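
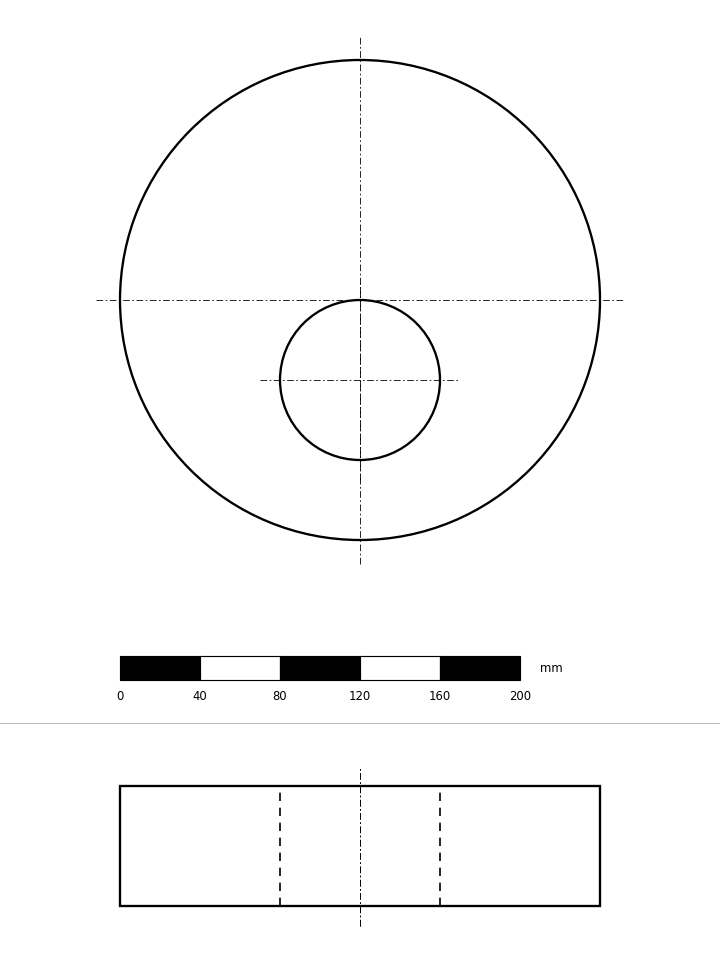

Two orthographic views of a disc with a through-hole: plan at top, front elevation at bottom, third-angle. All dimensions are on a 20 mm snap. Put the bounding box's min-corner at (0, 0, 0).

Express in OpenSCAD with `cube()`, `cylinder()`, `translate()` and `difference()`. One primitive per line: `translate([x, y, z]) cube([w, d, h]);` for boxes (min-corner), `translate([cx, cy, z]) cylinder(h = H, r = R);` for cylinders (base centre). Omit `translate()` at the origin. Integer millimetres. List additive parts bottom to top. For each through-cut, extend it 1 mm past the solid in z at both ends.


difference() {
  translate([120, 120, 0]) cylinder(h = 60, r = 120);
  translate([120, 80, -1]) cylinder(h = 62, r = 40);
}


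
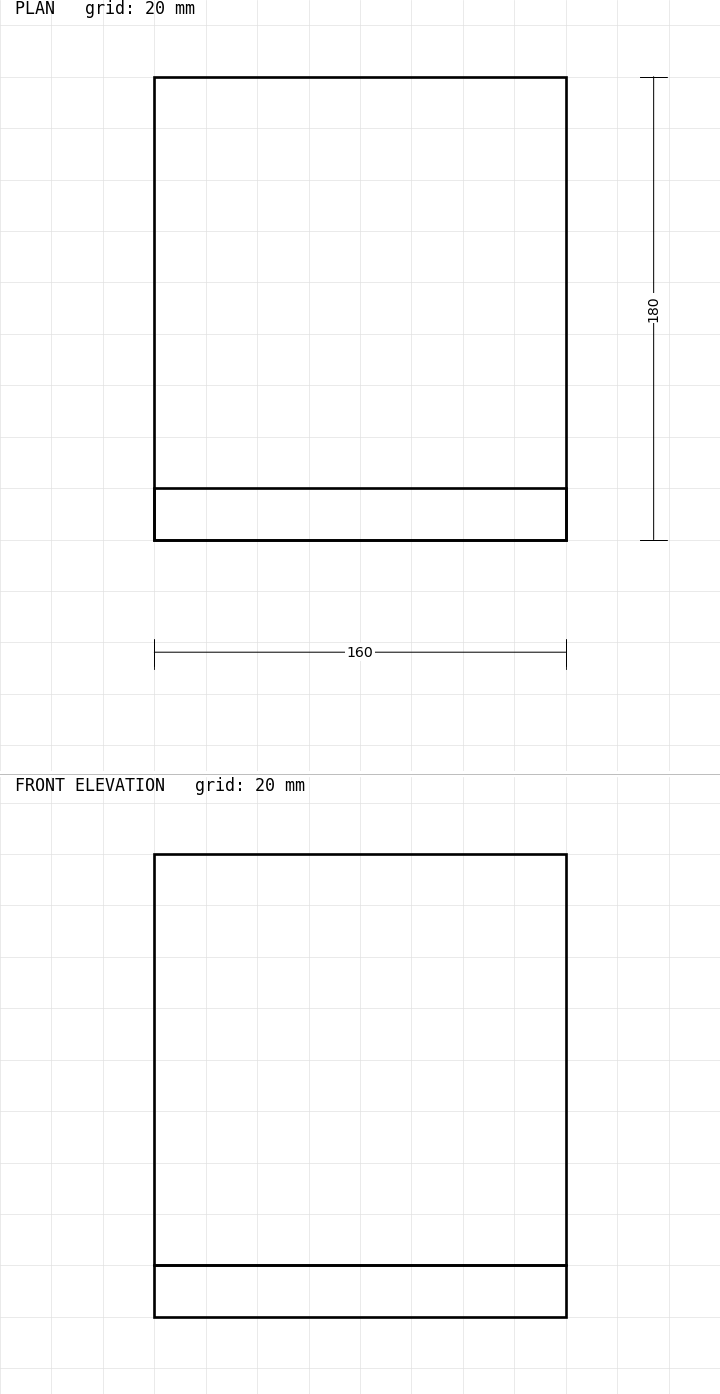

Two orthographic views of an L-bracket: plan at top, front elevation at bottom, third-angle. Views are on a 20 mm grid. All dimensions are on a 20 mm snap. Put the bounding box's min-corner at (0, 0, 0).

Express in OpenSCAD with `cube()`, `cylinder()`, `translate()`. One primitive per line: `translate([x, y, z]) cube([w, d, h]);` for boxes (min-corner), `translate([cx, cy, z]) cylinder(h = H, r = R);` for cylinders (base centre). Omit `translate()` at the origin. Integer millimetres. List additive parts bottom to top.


cube([160, 180, 20]);
translate([0, 0, 20]) cube([160, 20, 160]);


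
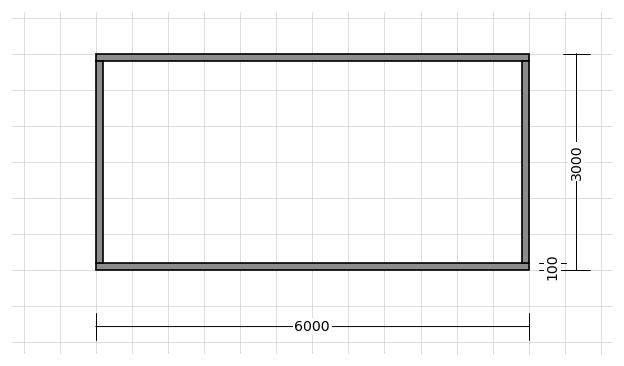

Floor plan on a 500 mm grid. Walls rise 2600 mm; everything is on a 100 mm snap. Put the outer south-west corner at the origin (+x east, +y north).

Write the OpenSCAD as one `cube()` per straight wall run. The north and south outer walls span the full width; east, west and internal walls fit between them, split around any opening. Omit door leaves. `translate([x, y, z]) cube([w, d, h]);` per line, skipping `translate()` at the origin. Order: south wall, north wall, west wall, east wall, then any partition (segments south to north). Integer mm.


cube([6000, 100, 2600]);
translate([0, 2900, 0]) cube([6000, 100, 2600]);
translate([0, 100, 0]) cube([100, 2800, 2600]);
translate([5900, 100, 0]) cube([100, 2800, 2600]);


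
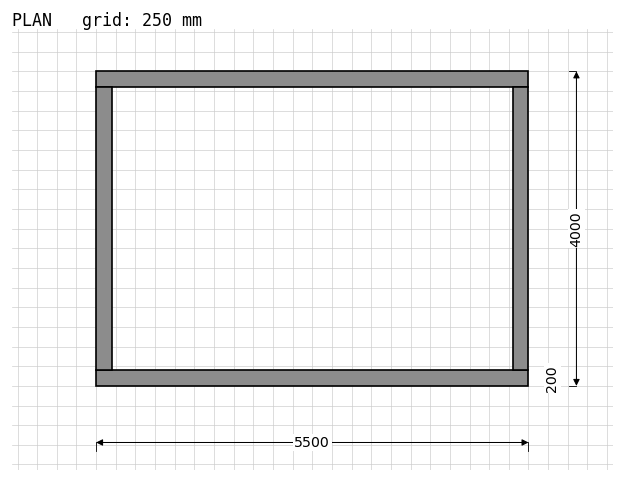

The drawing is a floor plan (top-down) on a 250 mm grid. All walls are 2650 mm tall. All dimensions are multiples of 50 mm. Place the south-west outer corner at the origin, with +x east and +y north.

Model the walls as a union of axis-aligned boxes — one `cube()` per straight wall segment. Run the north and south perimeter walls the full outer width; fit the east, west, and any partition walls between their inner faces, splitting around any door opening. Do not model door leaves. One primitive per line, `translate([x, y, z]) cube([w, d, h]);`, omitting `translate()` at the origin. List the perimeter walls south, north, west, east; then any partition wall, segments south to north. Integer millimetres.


cube([5500, 200, 2650]);
translate([0, 3800, 0]) cube([5500, 200, 2650]);
translate([0, 200, 0]) cube([200, 3600, 2650]);
translate([5300, 200, 0]) cube([200, 3600, 2650]);


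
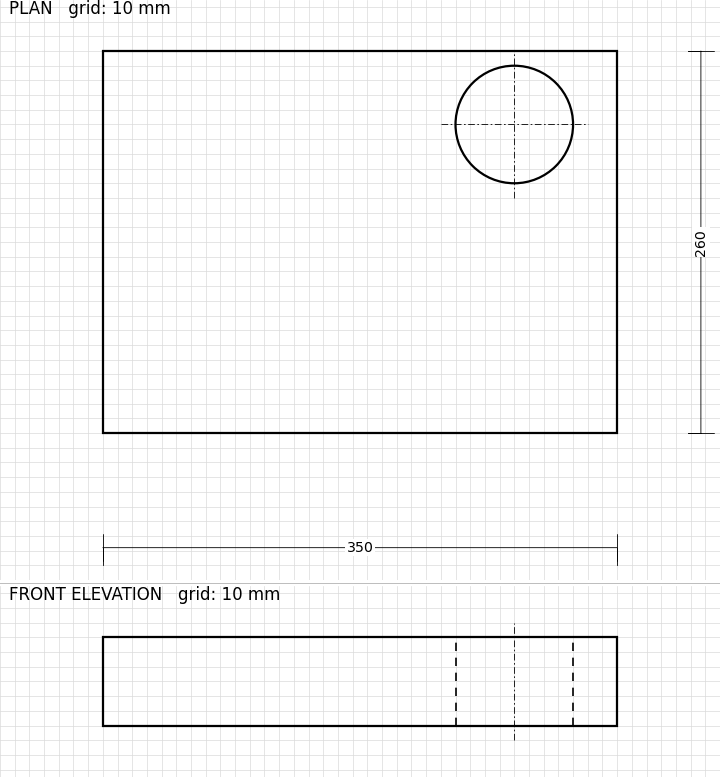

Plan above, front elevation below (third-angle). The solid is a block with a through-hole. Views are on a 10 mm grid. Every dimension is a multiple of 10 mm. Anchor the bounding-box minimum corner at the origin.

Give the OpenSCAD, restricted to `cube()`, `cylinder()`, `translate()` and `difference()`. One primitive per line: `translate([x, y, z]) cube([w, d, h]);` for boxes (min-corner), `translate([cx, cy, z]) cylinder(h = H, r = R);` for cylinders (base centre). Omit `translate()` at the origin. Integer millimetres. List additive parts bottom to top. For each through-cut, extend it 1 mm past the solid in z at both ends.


difference() {
  cube([350, 260, 60]);
  translate([280, 210, -1]) cylinder(h = 62, r = 40);
}


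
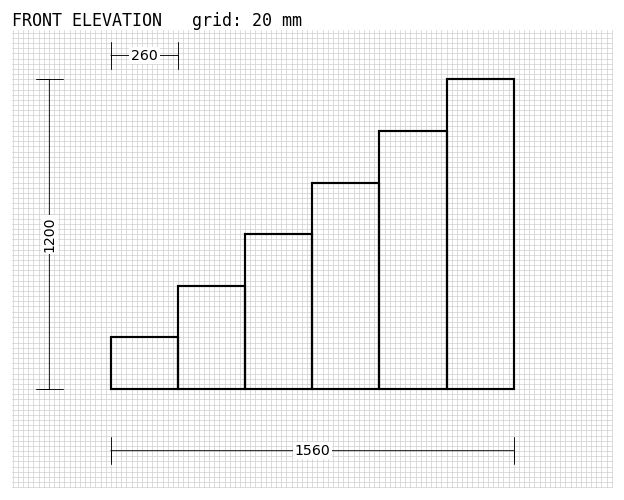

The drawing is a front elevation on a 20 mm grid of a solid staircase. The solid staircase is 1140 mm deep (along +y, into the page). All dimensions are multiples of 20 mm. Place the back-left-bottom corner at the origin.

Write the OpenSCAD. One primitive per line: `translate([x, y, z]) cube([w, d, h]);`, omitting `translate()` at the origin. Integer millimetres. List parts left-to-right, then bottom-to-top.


cube([260, 1140, 200]);
translate([260, 0, 0]) cube([260, 1140, 400]);
translate([520, 0, 0]) cube([260, 1140, 600]);
translate([780, 0, 0]) cube([260, 1140, 800]);
translate([1040, 0, 0]) cube([260, 1140, 1000]);
translate([1300, 0, 0]) cube([260, 1140, 1200]);


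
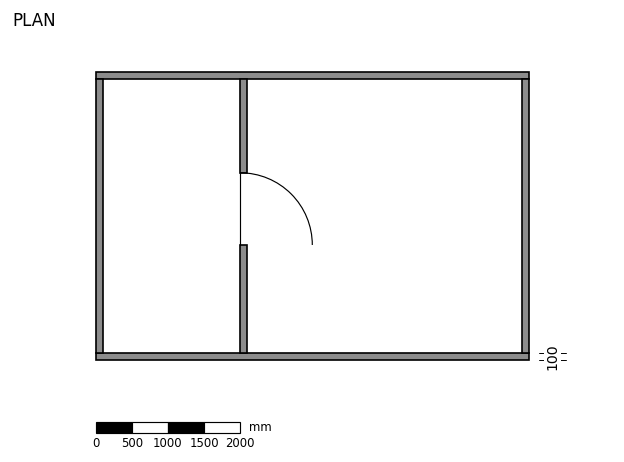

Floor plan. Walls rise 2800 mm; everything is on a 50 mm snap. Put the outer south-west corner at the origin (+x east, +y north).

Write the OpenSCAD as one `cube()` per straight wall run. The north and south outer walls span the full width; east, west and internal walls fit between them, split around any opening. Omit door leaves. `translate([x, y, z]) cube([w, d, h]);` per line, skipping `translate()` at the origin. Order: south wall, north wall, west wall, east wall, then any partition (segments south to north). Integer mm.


cube([6000, 100, 2800]);
translate([0, 3900, 0]) cube([6000, 100, 2800]);
translate([0, 100, 0]) cube([100, 3800, 2800]);
translate([5900, 100, 0]) cube([100, 3800, 2800]);
translate([2000, 100, 0]) cube([100, 1500, 2800]);
translate([2000, 2600, 0]) cube([100, 1300, 2800]);


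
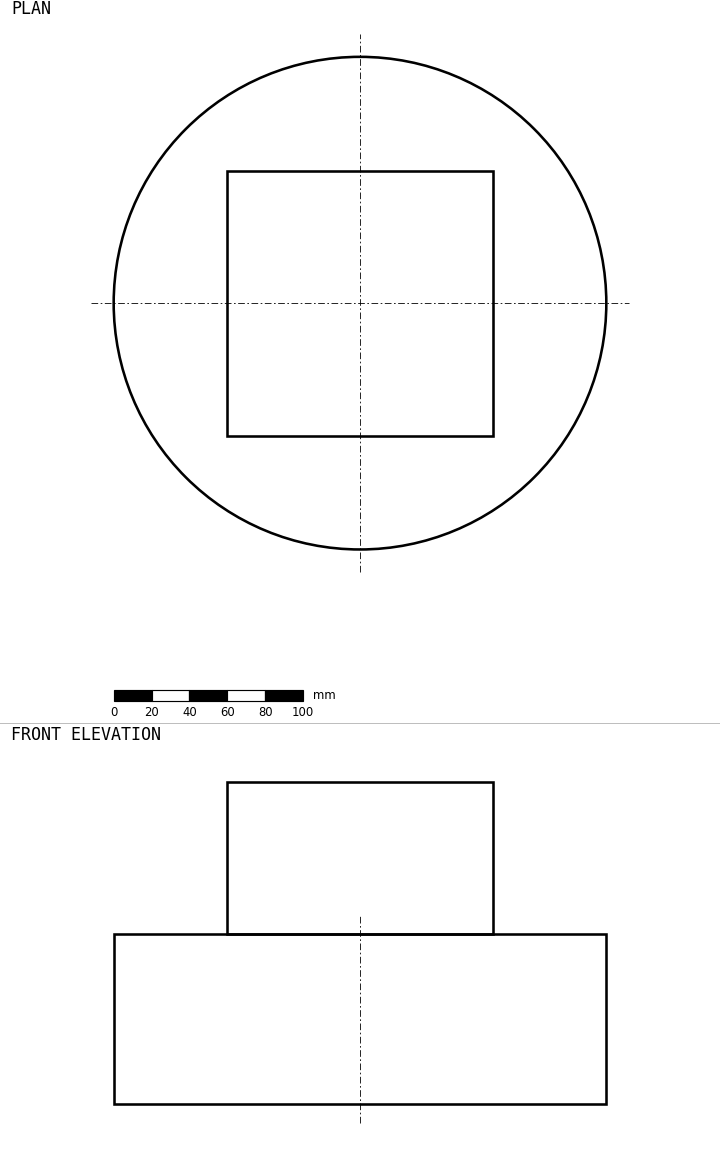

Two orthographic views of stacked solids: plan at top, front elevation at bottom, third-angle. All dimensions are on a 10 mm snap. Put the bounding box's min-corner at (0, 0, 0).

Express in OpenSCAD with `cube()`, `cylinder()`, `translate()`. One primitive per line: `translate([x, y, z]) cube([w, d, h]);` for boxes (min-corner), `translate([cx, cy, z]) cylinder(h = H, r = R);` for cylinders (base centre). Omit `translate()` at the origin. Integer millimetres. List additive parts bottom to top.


translate([130, 130, 0]) cylinder(h = 90, r = 130);
translate([60, 60, 90]) cube([140, 140, 80]);


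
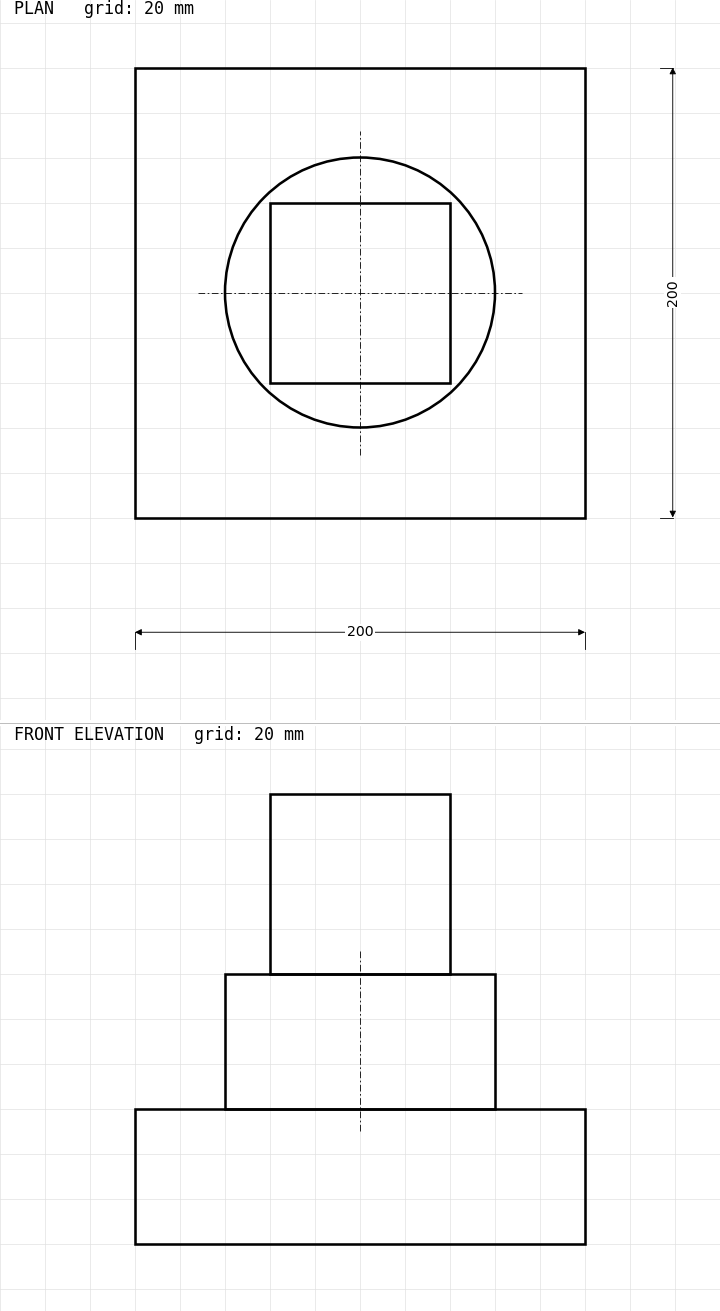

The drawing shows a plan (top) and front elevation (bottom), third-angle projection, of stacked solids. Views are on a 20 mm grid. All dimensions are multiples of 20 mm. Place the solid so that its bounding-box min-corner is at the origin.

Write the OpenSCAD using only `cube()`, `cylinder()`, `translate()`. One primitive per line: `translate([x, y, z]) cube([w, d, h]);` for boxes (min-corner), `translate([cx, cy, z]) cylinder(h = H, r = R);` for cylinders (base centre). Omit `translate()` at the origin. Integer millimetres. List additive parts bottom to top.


cube([200, 200, 60]);
translate([100, 100, 60]) cylinder(h = 60, r = 60);
translate([60, 60, 120]) cube([80, 80, 80]);


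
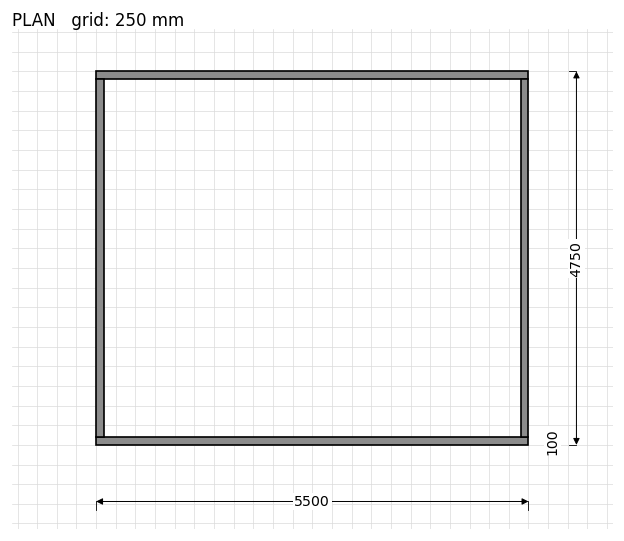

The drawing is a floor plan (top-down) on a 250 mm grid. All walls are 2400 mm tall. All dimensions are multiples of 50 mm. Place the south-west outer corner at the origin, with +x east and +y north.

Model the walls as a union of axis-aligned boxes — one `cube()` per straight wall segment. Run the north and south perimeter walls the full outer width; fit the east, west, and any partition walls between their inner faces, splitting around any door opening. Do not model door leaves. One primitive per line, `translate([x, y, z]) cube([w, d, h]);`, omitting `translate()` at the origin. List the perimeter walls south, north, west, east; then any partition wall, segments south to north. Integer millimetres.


cube([5500, 100, 2400]);
translate([0, 4650, 0]) cube([5500, 100, 2400]);
translate([0, 100, 0]) cube([100, 4550, 2400]);
translate([5400, 100, 0]) cube([100, 4550, 2400]);


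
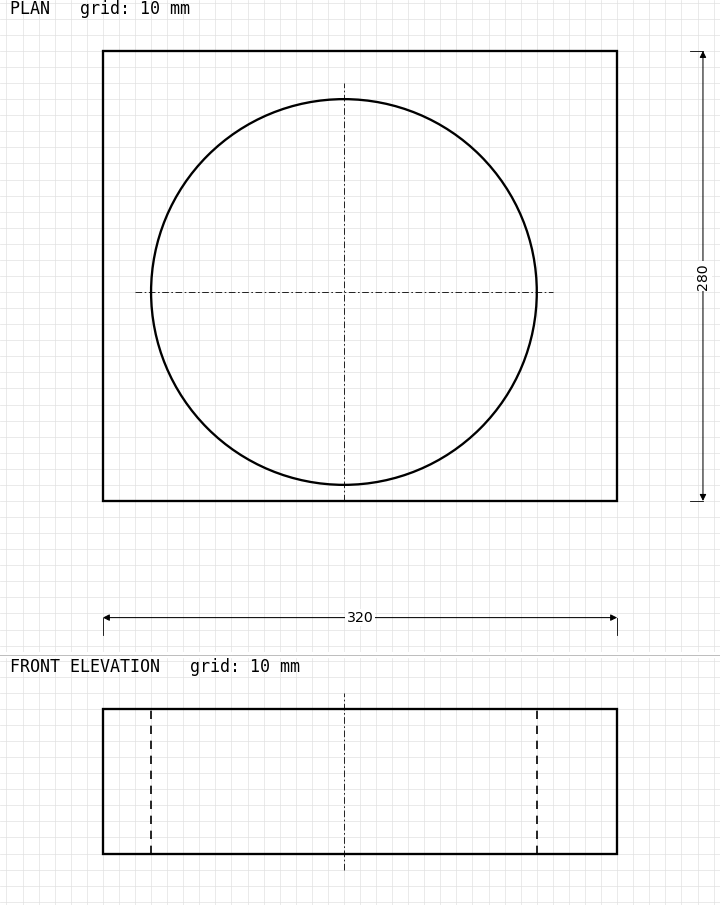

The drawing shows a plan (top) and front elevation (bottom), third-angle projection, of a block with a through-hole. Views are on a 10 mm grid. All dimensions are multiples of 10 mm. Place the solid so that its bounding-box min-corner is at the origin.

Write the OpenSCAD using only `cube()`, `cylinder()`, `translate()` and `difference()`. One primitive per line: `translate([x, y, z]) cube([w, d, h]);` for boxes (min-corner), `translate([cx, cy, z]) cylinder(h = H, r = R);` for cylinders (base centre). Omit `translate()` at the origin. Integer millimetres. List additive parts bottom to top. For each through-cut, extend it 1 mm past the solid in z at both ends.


difference() {
  cube([320, 280, 90]);
  translate([150, 130, -1]) cylinder(h = 92, r = 120);
}


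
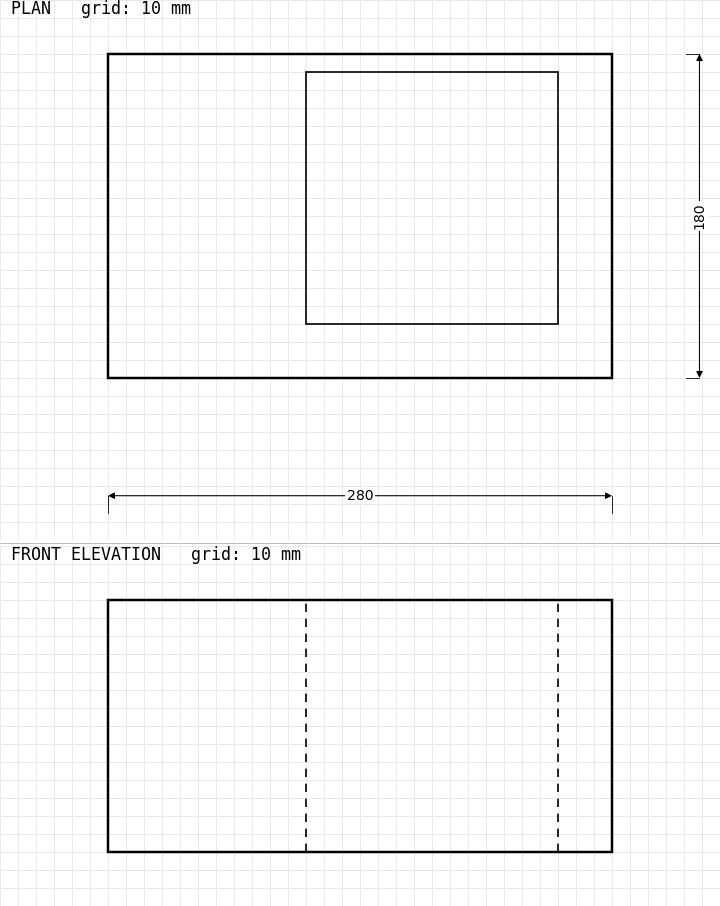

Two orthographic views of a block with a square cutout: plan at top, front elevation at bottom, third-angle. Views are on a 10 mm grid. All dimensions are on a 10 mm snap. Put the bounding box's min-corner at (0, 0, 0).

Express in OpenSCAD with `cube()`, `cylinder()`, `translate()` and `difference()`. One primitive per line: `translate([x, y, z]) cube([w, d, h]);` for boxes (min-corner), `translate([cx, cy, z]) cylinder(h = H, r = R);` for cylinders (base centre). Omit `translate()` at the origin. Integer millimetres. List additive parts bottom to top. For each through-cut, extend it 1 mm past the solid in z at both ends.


difference() {
  cube([280, 180, 140]);
  translate([110, 30, -1]) cube([140, 140, 142]);
}


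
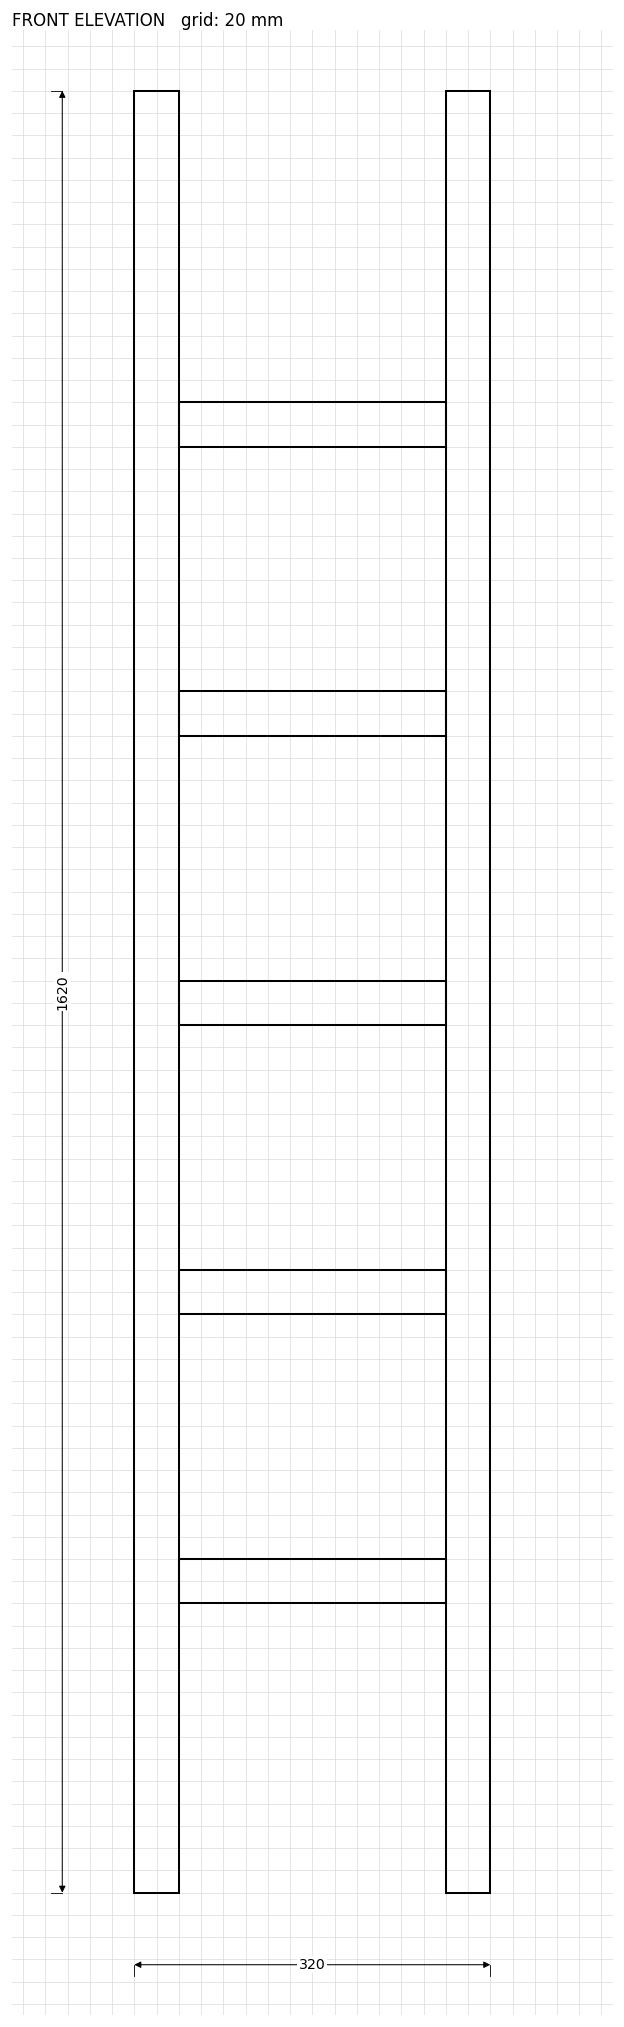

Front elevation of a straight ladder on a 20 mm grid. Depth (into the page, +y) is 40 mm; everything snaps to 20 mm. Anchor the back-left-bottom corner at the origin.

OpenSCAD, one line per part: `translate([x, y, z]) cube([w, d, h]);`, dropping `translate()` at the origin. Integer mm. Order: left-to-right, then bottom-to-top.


cube([40, 40, 1620]);
translate([40, 0, 260]) cube([240, 40, 40]);
translate([40, 0, 520]) cube([240, 40, 40]);
translate([40, 0, 780]) cube([240, 40, 40]);
translate([40, 0, 1040]) cube([240, 40, 40]);
translate([40, 0, 1300]) cube([240, 40, 40]);
translate([280, 0, 0]) cube([40, 40, 1620]);


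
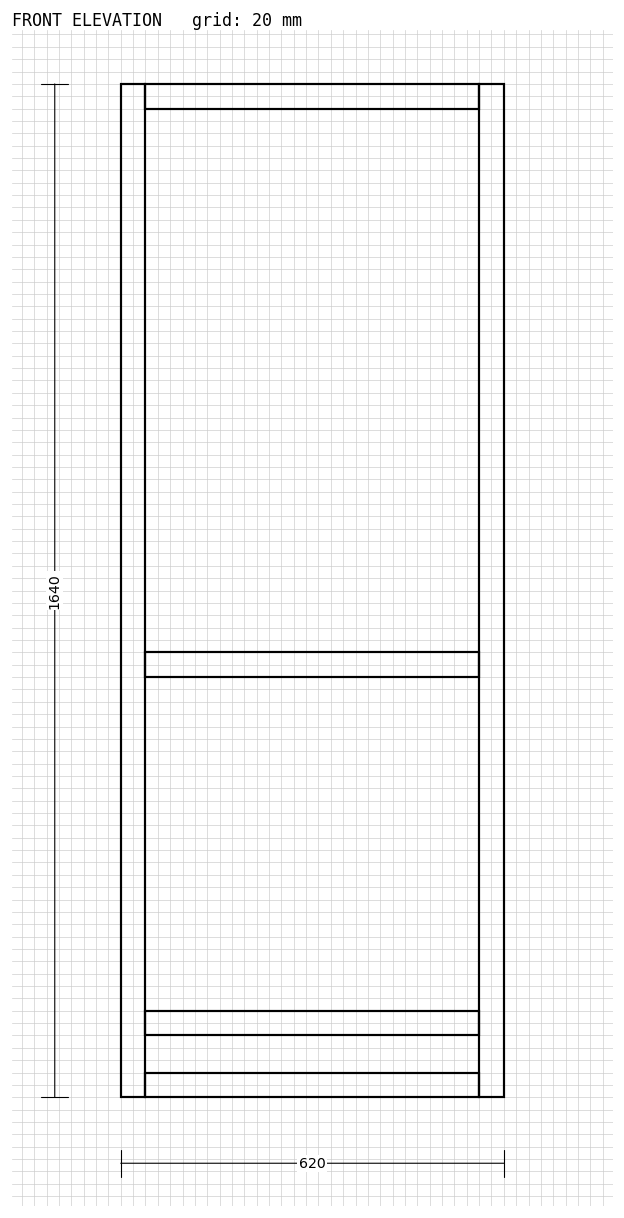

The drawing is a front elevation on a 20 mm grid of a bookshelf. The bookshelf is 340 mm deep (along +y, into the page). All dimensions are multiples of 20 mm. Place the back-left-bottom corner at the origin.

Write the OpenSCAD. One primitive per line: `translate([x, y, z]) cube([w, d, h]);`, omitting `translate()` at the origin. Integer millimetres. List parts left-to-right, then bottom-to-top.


cube([40, 340, 1640]);
translate([40, 0, 0]) cube([540, 340, 40]);
translate([40, 0, 100]) cube([540, 340, 40]);
translate([40, 0, 680]) cube([540, 340, 40]);
translate([40, 0, 1600]) cube([540, 340, 40]);
translate([580, 0, 0]) cube([40, 340, 1640]);


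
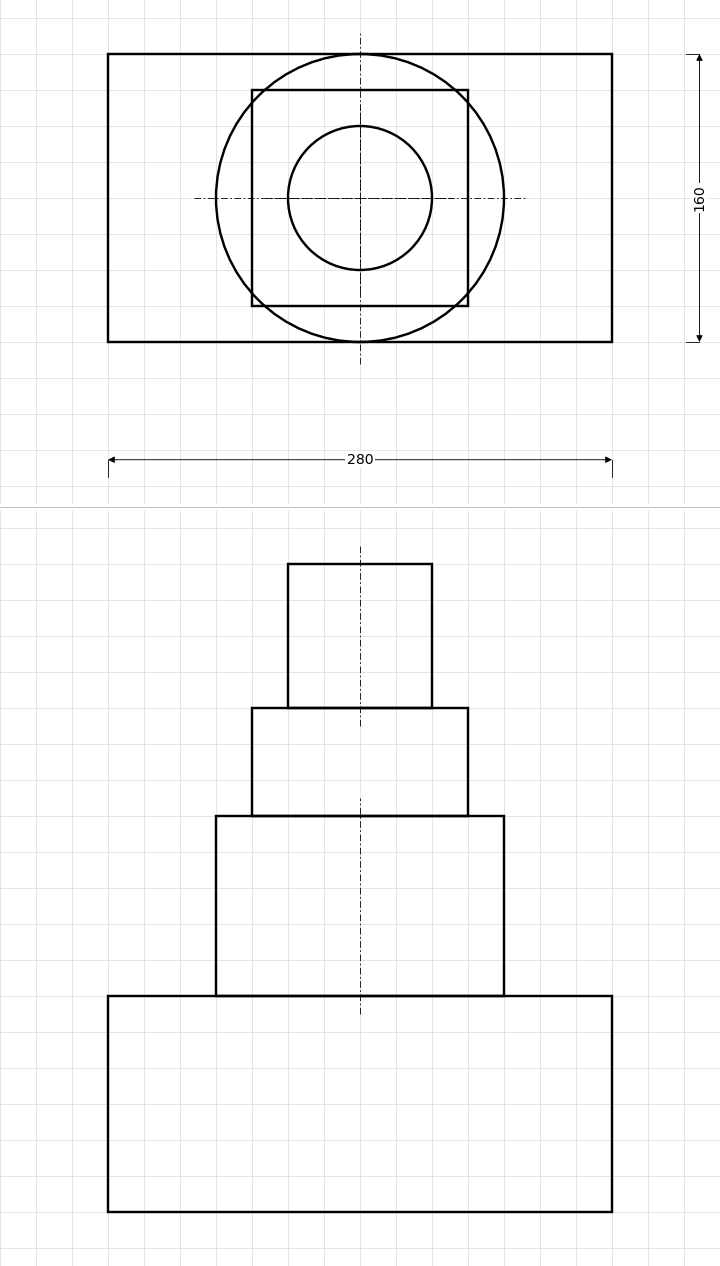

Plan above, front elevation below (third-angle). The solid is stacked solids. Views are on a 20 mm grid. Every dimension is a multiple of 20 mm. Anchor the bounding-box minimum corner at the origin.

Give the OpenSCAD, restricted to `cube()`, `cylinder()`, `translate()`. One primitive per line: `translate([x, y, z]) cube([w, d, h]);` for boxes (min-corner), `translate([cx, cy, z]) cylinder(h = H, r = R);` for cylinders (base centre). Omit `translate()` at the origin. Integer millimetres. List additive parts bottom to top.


cube([280, 160, 120]);
translate([140, 80, 120]) cylinder(h = 100, r = 80);
translate([80, 20, 220]) cube([120, 120, 60]);
translate([140, 80, 280]) cylinder(h = 80, r = 40);


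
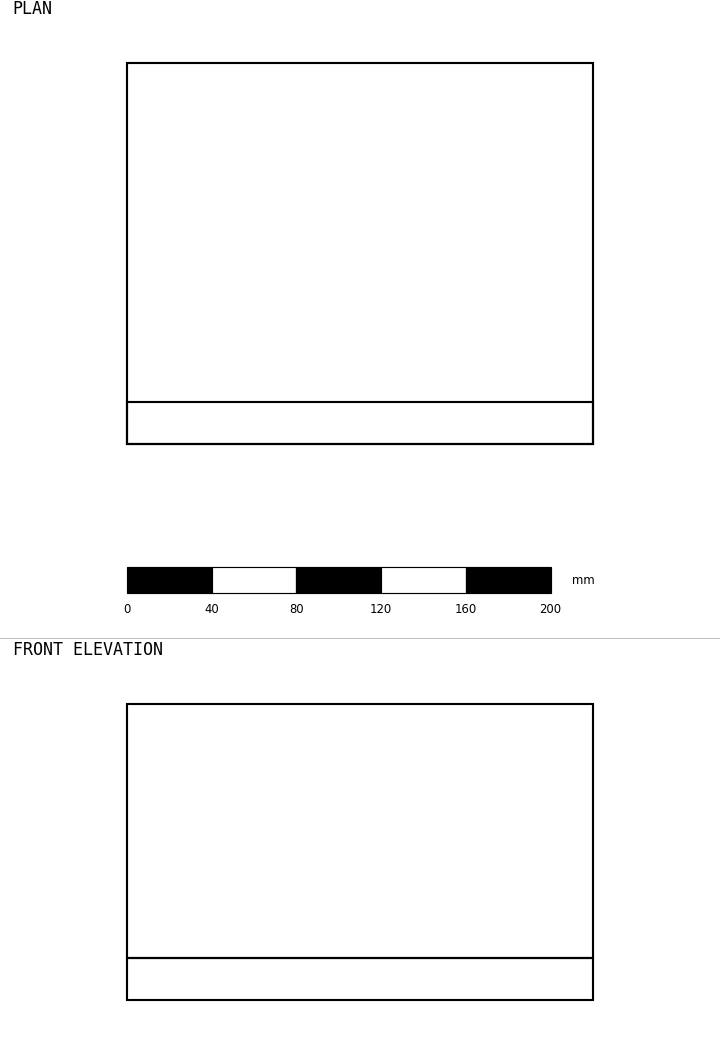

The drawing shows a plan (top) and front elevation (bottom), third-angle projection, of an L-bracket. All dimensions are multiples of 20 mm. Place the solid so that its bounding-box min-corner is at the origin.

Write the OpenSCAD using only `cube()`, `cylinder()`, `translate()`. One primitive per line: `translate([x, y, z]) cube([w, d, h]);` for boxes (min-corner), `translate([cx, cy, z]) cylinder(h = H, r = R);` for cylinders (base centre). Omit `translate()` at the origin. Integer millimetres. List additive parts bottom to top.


cube([220, 180, 20]);
translate([0, 0, 20]) cube([220, 20, 120]);


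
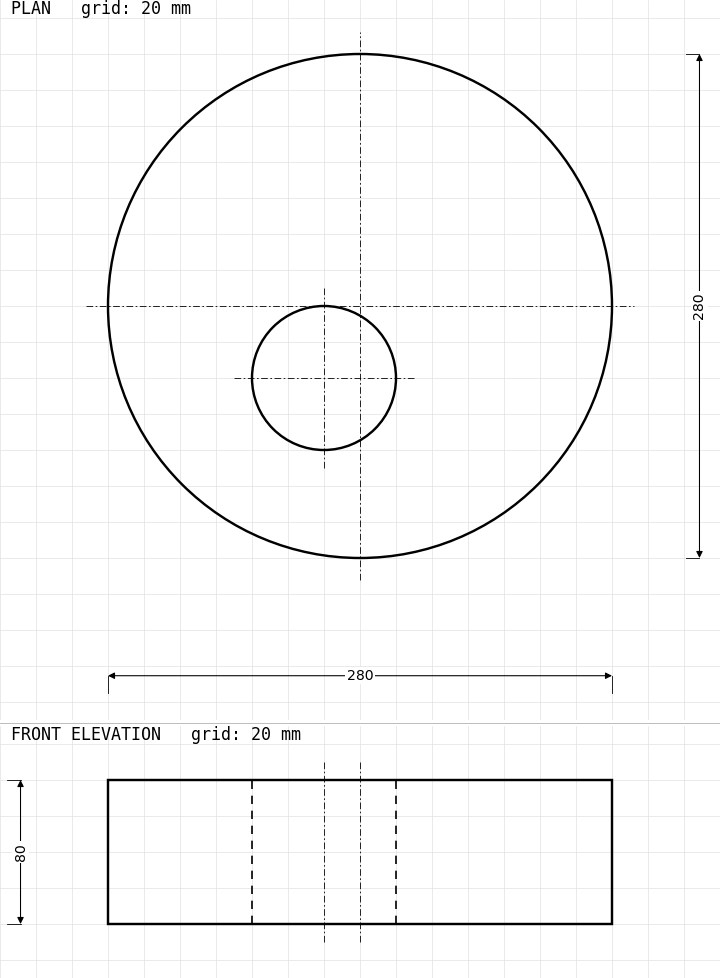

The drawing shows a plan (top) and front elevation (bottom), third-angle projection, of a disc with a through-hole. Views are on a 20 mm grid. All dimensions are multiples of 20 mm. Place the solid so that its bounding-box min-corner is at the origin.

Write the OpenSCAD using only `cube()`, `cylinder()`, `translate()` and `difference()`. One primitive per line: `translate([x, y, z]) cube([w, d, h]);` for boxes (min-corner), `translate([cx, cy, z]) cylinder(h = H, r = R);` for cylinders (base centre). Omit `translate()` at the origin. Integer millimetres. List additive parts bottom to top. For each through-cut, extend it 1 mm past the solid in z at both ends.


difference() {
  translate([140, 140, 0]) cylinder(h = 80, r = 140);
  translate([120, 100, -1]) cylinder(h = 82, r = 40);
}


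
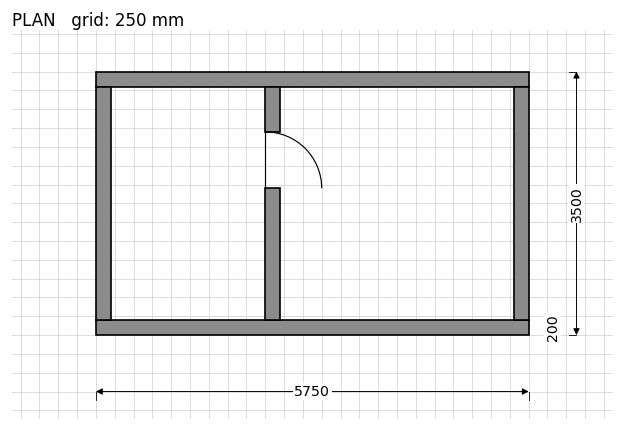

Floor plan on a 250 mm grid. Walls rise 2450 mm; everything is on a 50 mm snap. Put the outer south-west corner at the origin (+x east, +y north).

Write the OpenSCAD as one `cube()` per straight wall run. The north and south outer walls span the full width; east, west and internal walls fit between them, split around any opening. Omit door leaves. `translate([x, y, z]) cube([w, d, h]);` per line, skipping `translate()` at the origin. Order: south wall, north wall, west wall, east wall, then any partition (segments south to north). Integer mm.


cube([5750, 200, 2450]);
translate([0, 3300, 0]) cube([5750, 200, 2450]);
translate([0, 200, 0]) cube([200, 3100, 2450]);
translate([5550, 200, 0]) cube([200, 3100, 2450]);
translate([2250, 200, 0]) cube([200, 1750, 2450]);
translate([2250, 2700, 0]) cube([200, 600, 2450]);


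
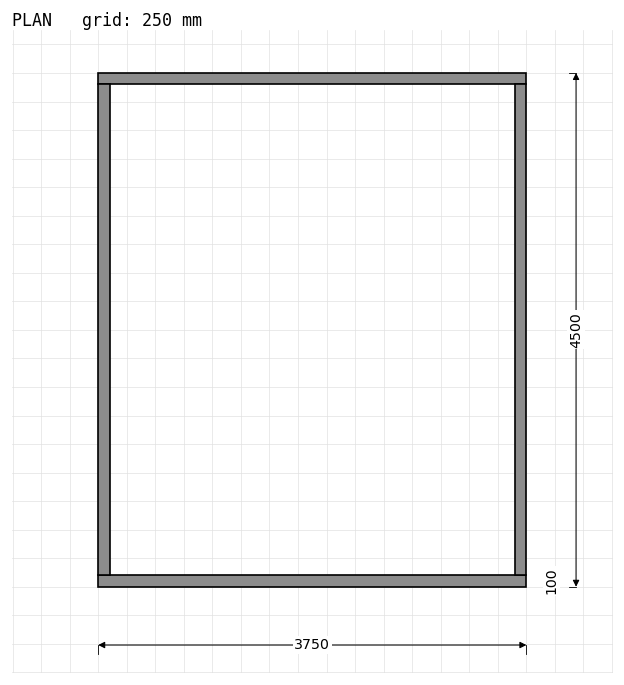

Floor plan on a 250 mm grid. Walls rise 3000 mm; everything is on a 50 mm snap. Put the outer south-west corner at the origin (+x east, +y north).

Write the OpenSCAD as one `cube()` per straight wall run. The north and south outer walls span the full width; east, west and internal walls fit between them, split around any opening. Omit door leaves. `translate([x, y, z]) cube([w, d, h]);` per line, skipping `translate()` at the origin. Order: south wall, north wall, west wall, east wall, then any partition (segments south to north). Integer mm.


cube([3750, 100, 3000]);
translate([0, 4400, 0]) cube([3750, 100, 3000]);
translate([0, 100, 0]) cube([100, 4300, 3000]);
translate([3650, 100, 0]) cube([100, 4300, 3000]);


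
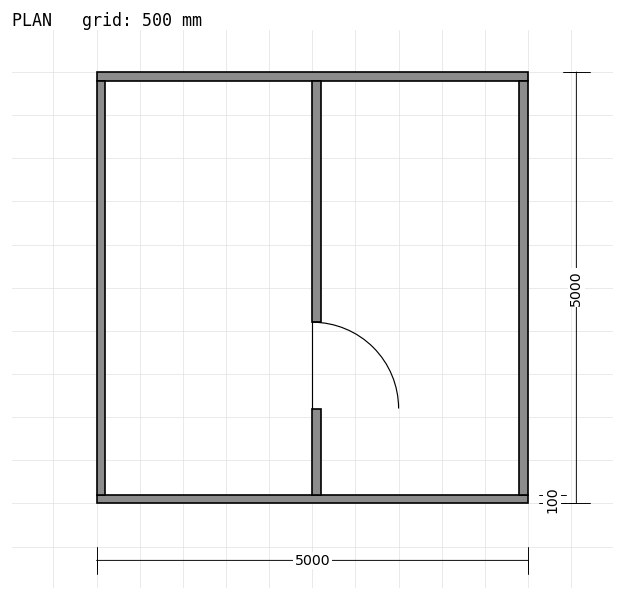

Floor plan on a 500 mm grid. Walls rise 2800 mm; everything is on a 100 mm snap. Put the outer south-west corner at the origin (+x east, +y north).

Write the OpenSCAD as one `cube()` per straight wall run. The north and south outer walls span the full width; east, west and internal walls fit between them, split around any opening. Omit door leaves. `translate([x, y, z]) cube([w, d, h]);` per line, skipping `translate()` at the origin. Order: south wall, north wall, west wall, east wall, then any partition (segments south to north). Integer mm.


cube([5000, 100, 2800]);
translate([0, 4900, 0]) cube([5000, 100, 2800]);
translate([0, 100, 0]) cube([100, 4800, 2800]);
translate([4900, 100, 0]) cube([100, 4800, 2800]);
translate([2500, 100, 0]) cube([100, 1000, 2800]);
translate([2500, 2100, 0]) cube([100, 2800, 2800]);


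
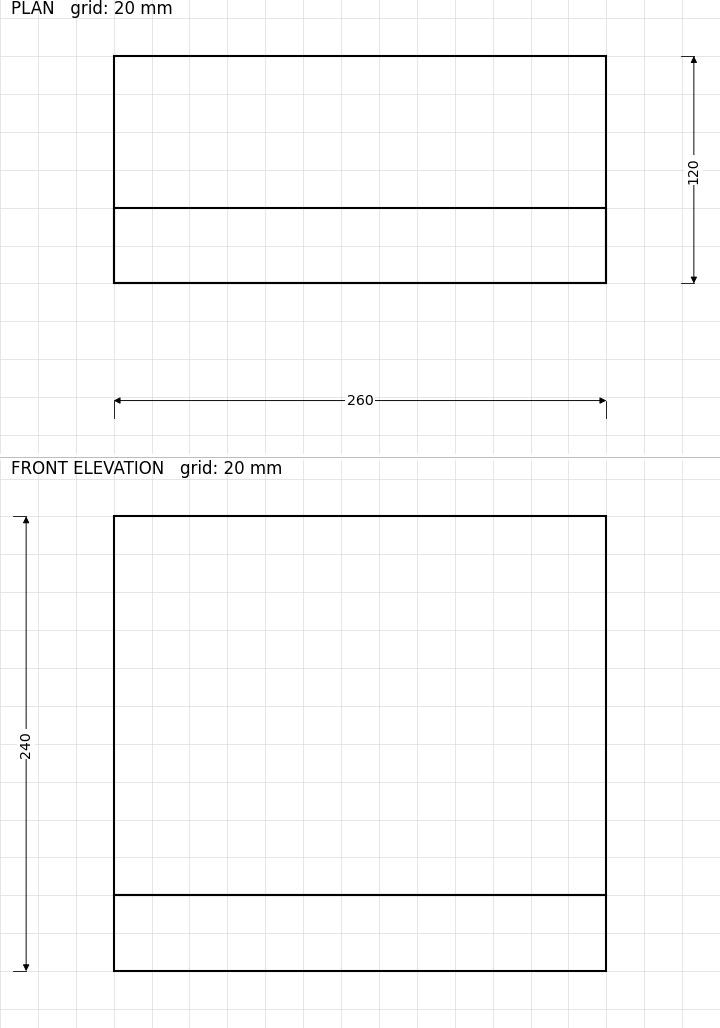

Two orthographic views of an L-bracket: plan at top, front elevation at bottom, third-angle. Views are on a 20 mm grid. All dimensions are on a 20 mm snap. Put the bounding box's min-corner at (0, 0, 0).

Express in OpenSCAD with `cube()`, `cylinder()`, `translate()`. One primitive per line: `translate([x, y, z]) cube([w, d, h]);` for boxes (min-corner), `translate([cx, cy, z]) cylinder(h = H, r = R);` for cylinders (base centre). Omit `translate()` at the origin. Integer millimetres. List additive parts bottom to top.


cube([260, 120, 40]);
translate([0, 0, 40]) cube([260, 40, 200]);


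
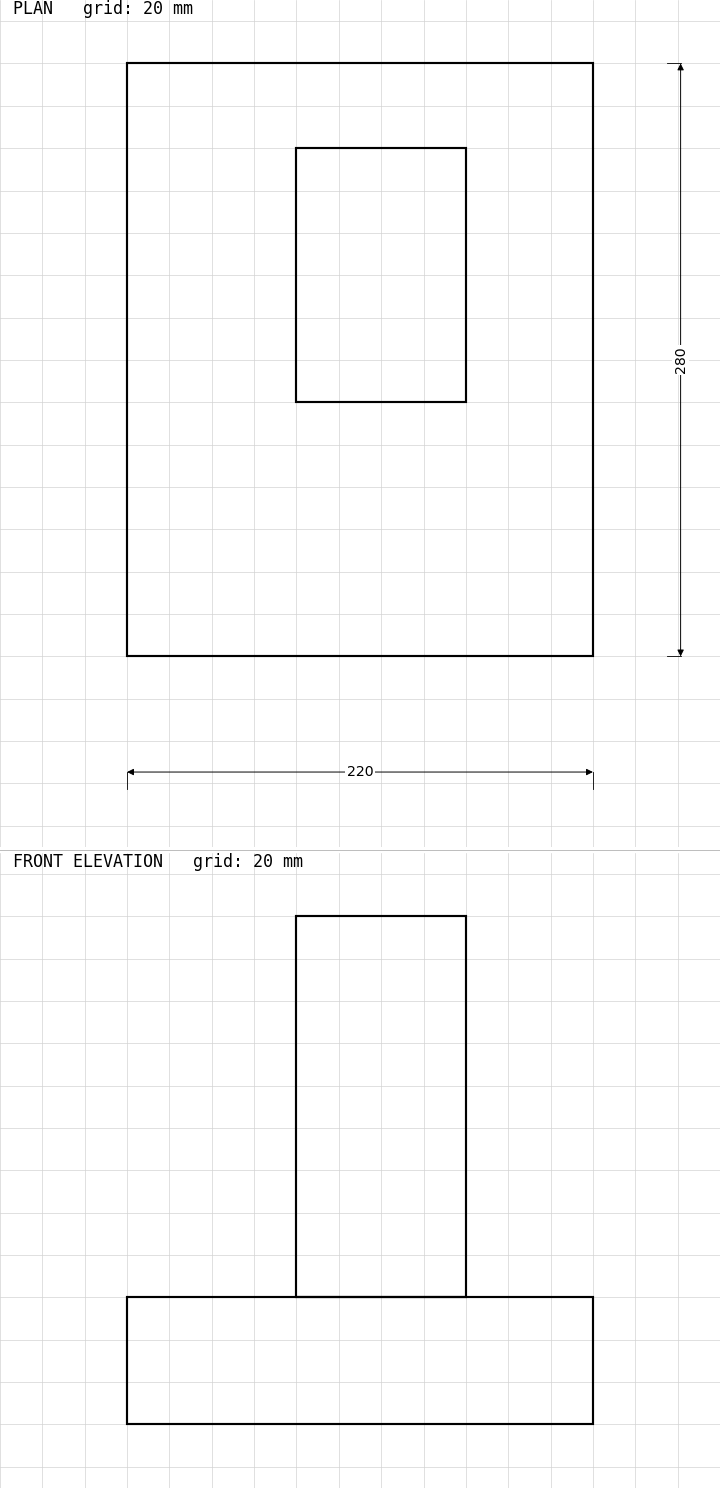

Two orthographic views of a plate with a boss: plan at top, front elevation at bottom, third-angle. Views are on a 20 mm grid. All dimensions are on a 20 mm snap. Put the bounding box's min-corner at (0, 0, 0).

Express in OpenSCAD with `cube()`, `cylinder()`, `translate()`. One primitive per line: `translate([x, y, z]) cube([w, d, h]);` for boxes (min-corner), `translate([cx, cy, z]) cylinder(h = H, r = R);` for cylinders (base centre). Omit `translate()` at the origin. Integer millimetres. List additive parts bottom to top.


cube([220, 280, 60]);
translate([80, 120, 60]) cube([80, 120, 180]);


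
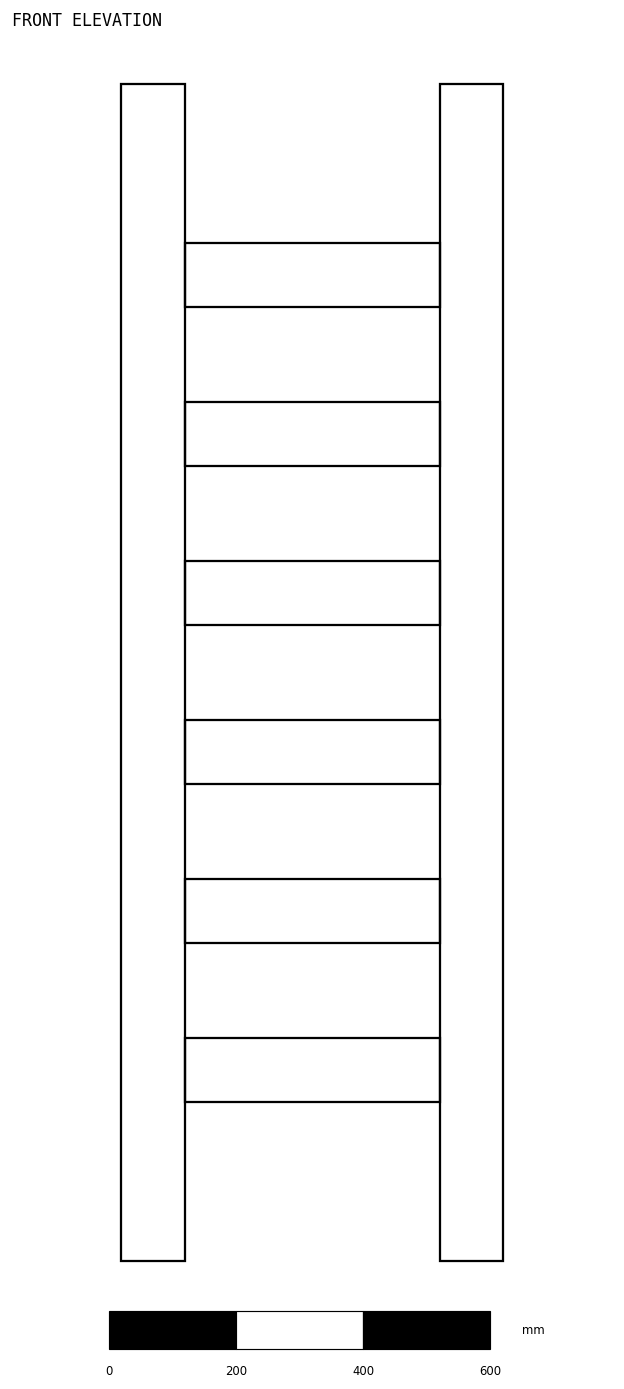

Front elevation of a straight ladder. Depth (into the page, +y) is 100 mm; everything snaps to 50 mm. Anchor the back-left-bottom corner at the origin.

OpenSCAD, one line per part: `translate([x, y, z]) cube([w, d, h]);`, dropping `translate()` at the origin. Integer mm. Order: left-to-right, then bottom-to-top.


cube([100, 100, 1850]);
translate([100, 0, 250]) cube([400, 100, 100]);
translate([100, 0, 500]) cube([400, 100, 100]);
translate([100, 0, 750]) cube([400, 100, 100]);
translate([100, 0, 1000]) cube([400, 100, 100]);
translate([100, 0, 1250]) cube([400, 100, 100]);
translate([100, 0, 1500]) cube([400, 100, 100]);
translate([500, 0, 0]) cube([100, 100, 1850]);


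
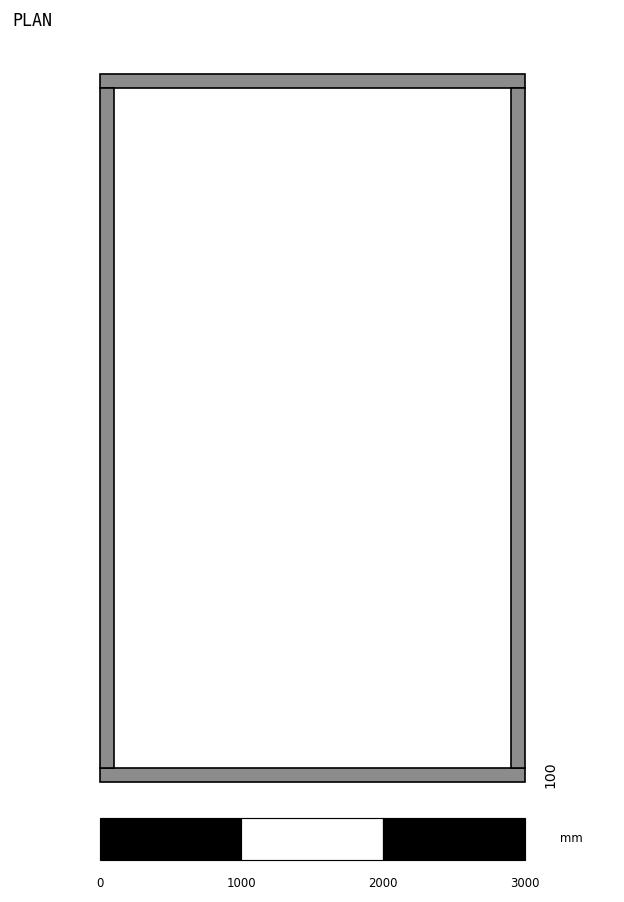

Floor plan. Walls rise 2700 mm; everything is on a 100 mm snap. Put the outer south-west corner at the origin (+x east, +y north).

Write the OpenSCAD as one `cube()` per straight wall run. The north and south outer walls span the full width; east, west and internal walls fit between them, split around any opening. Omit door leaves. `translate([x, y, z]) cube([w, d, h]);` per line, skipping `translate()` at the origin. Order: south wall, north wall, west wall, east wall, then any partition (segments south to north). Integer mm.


cube([3000, 100, 2700]);
translate([0, 4900, 0]) cube([3000, 100, 2700]);
translate([0, 100, 0]) cube([100, 4800, 2700]);
translate([2900, 100, 0]) cube([100, 4800, 2700]);


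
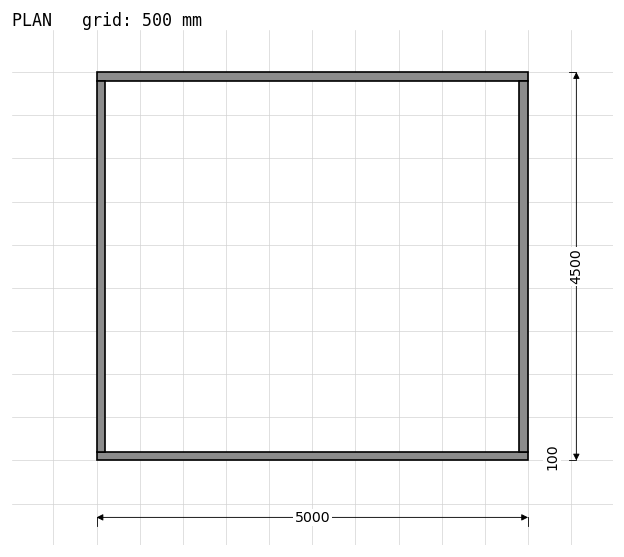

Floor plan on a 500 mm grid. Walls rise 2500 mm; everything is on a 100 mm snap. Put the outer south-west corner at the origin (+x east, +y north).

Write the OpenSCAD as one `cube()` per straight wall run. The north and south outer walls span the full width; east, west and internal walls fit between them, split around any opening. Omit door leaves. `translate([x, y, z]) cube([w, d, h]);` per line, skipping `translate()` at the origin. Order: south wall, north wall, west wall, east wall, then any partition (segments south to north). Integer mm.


cube([5000, 100, 2500]);
translate([0, 4400, 0]) cube([5000, 100, 2500]);
translate([0, 100, 0]) cube([100, 4300, 2500]);
translate([4900, 100, 0]) cube([100, 4300, 2500]);


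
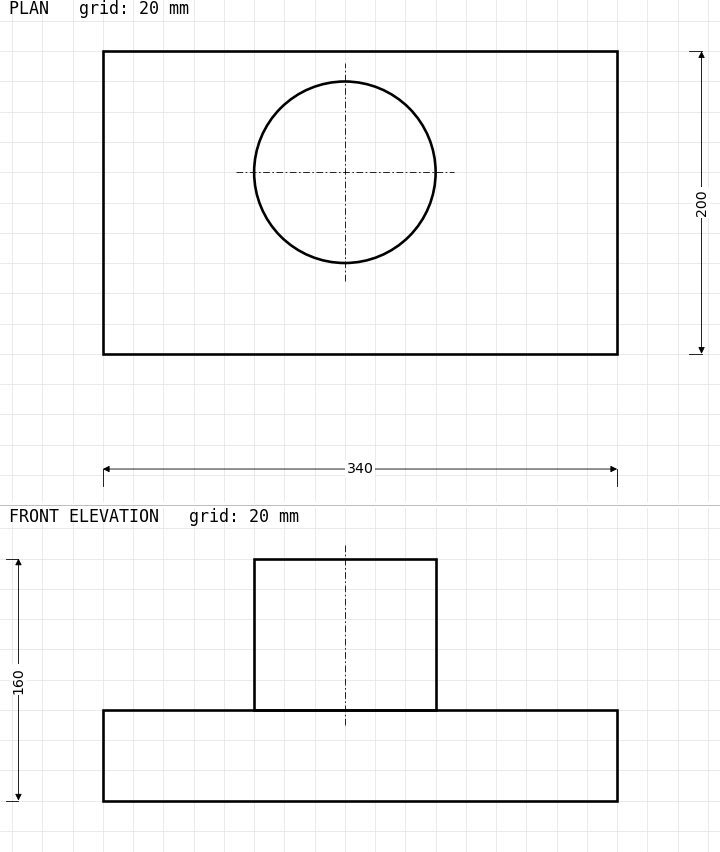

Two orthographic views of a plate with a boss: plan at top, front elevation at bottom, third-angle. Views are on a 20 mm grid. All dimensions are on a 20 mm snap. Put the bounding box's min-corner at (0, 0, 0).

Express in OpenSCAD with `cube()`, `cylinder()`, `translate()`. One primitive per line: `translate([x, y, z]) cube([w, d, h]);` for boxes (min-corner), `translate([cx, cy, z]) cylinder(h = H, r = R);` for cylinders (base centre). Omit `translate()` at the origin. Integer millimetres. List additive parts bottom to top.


cube([340, 200, 60]);
translate([160, 120, 60]) cylinder(h = 100, r = 60);


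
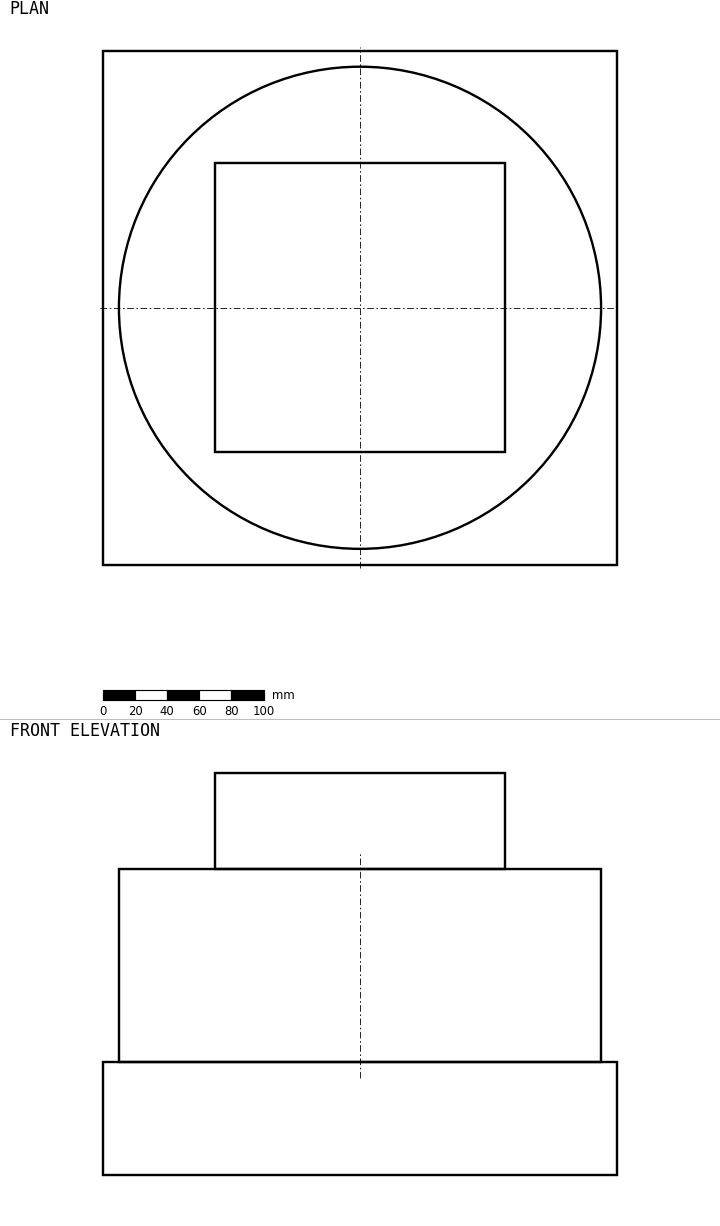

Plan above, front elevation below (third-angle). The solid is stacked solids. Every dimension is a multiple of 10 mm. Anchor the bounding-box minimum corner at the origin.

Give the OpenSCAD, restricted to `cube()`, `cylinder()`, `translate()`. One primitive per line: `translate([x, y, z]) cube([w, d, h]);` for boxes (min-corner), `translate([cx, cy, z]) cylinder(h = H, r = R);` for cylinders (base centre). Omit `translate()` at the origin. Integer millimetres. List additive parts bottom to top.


cube([320, 320, 70]);
translate([160, 160, 70]) cylinder(h = 120, r = 150);
translate([70, 70, 190]) cube([180, 180, 60]);


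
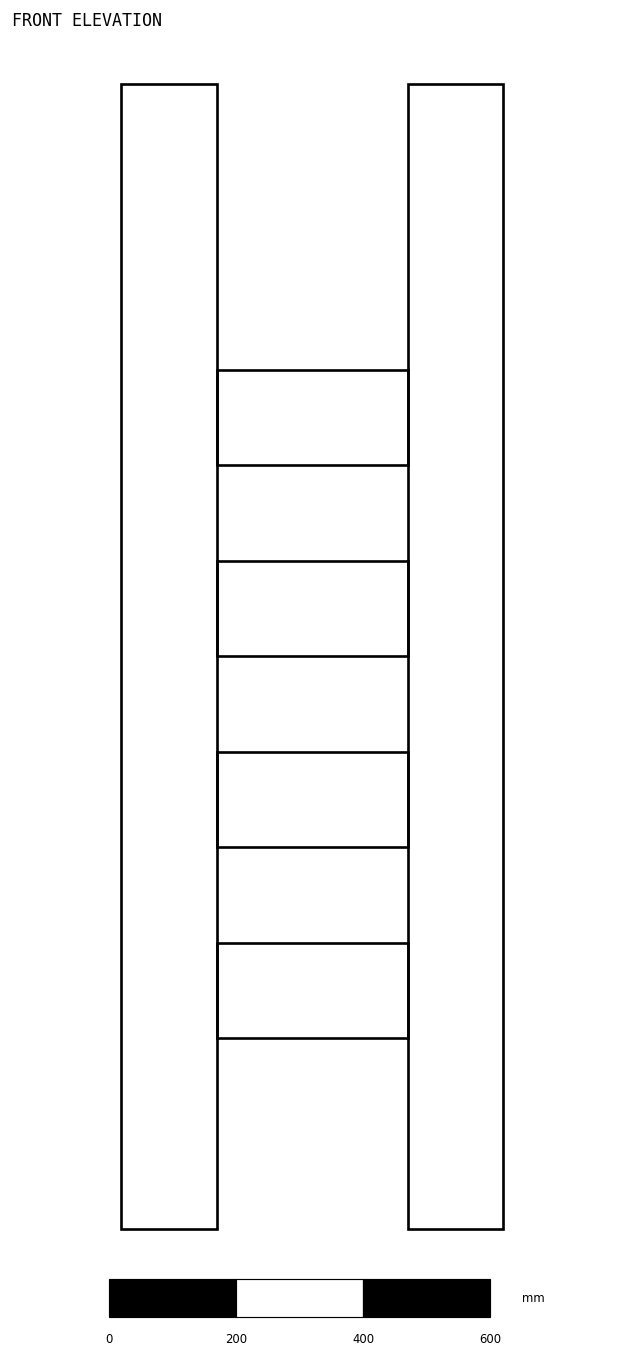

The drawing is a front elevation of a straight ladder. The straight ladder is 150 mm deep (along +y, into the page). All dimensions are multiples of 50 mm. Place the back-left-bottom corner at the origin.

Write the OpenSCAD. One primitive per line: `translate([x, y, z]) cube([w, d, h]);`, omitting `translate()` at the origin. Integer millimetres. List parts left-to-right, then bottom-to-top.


cube([150, 150, 1800]);
translate([150, 0, 300]) cube([300, 150, 150]);
translate([150, 0, 600]) cube([300, 150, 150]);
translate([150, 0, 900]) cube([300, 150, 150]);
translate([150, 0, 1200]) cube([300, 150, 150]);
translate([450, 0, 0]) cube([150, 150, 1800]);


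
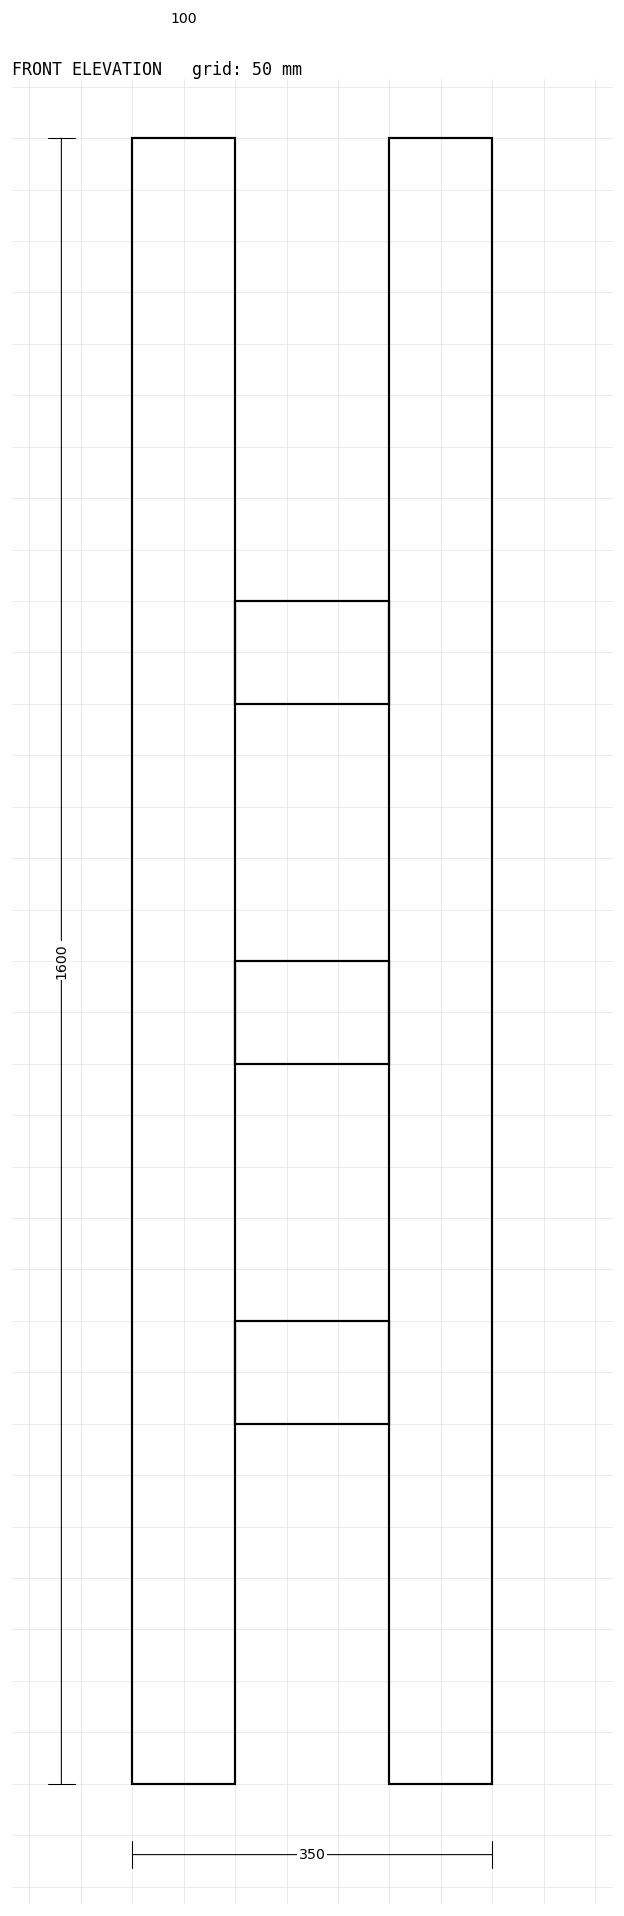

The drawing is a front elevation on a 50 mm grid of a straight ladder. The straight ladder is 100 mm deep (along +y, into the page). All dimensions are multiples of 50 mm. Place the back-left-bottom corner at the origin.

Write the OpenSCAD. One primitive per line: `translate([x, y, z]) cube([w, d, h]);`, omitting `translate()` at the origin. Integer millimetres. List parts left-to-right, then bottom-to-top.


cube([100, 100, 1600]);
translate([100, 0, 350]) cube([150, 100, 100]);
translate([100, 0, 700]) cube([150, 100, 100]);
translate([100, 0, 1050]) cube([150, 100, 100]);
translate([250, 0, 0]) cube([100, 100, 1600]);


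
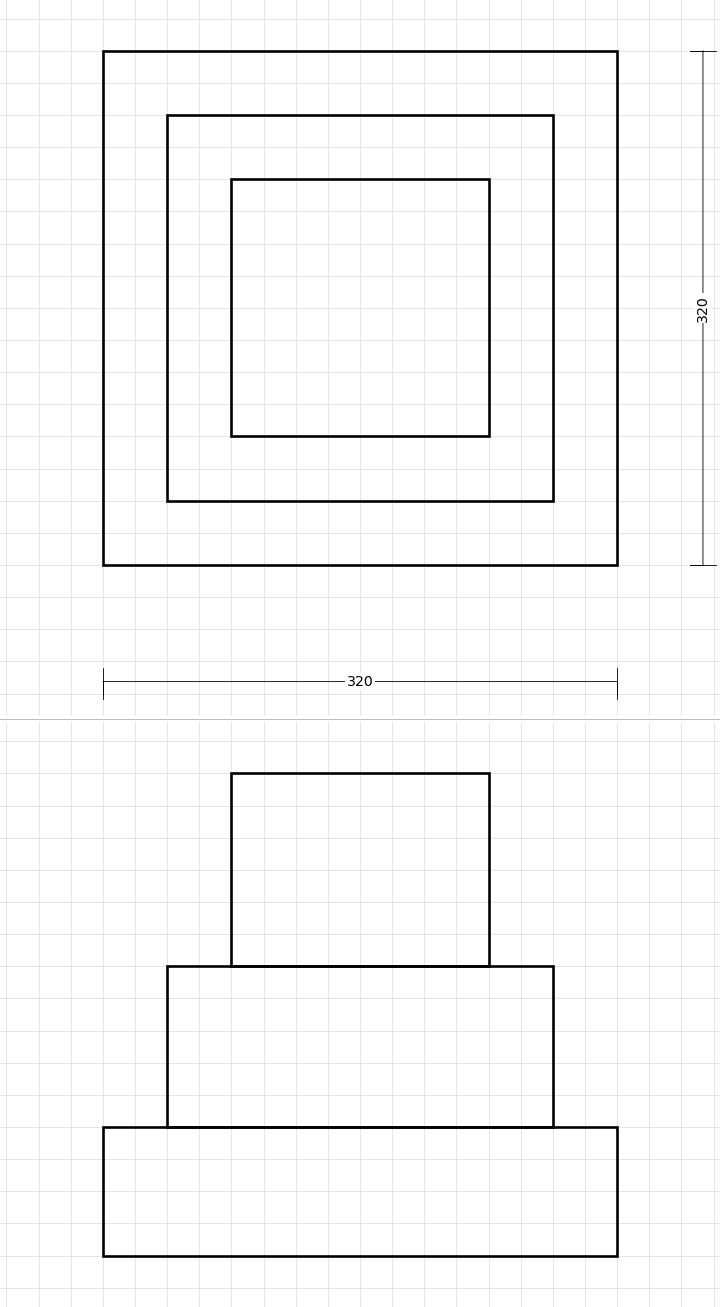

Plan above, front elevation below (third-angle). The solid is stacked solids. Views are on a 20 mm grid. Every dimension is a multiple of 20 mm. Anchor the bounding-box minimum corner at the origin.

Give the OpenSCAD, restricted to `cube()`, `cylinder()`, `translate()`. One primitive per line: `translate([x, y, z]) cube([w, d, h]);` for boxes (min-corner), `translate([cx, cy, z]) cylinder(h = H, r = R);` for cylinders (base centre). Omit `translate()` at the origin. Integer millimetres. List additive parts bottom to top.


cube([320, 320, 80]);
translate([40, 40, 80]) cube([240, 240, 100]);
translate([80, 80, 180]) cube([160, 160, 120]);


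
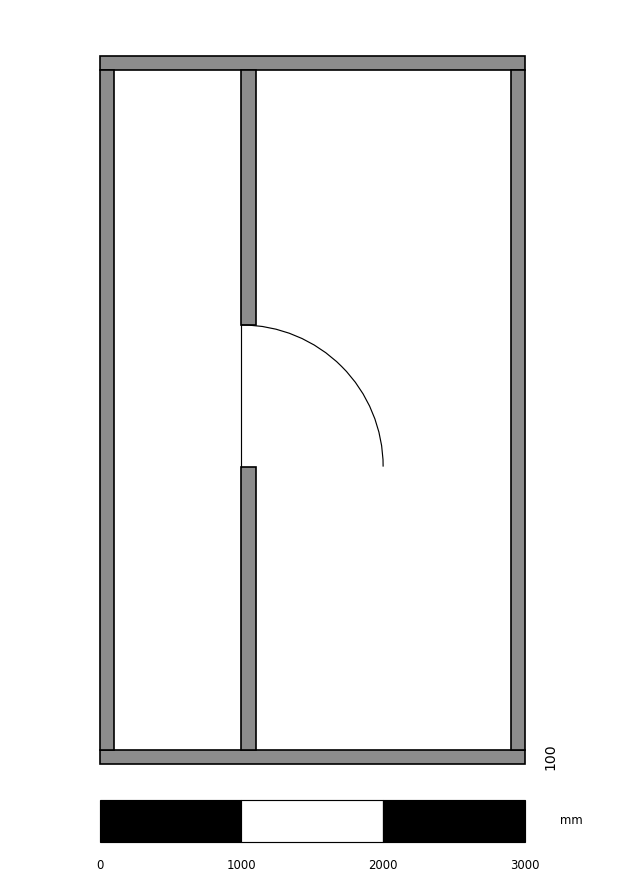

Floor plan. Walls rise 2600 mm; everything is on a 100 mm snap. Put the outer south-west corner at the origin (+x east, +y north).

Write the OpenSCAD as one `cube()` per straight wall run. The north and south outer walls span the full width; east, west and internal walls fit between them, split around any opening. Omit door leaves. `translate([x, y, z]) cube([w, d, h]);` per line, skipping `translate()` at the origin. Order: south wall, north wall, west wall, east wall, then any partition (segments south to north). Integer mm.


cube([3000, 100, 2600]);
translate([0, 4900, 0]) cube([3000, 100, 2600]);
translate([0, 100, 0]) cube([100, 4800, 2600]);
translate([2900, 100, 0]) cube([100, 4800, 2600]);
translate([1000, 100, 0]) cube([100, 2000, 2600]);
translate([1000, 3100, 0]) cube([100, 1800, 2600]);


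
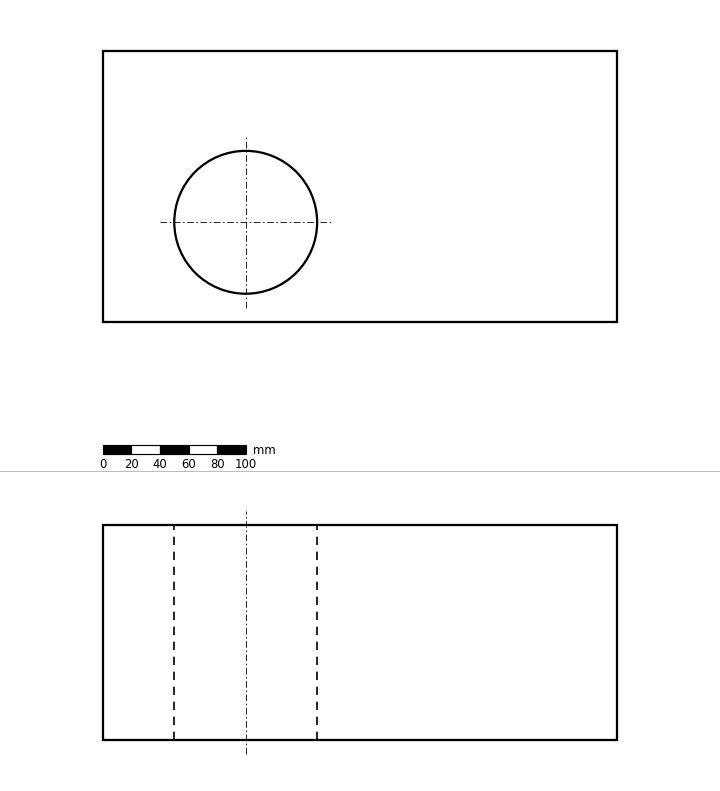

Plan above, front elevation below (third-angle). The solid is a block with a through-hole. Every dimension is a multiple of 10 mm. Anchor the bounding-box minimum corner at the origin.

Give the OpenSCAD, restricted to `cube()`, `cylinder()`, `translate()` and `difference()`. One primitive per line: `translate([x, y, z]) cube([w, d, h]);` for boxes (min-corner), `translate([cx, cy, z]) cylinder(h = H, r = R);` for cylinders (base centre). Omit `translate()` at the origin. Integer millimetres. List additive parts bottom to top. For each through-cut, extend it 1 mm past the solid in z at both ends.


difference() {
  cube([360, 190, 150]);
  translate([100, 70, -1]) cylinder(h = 152, r = 50);
}


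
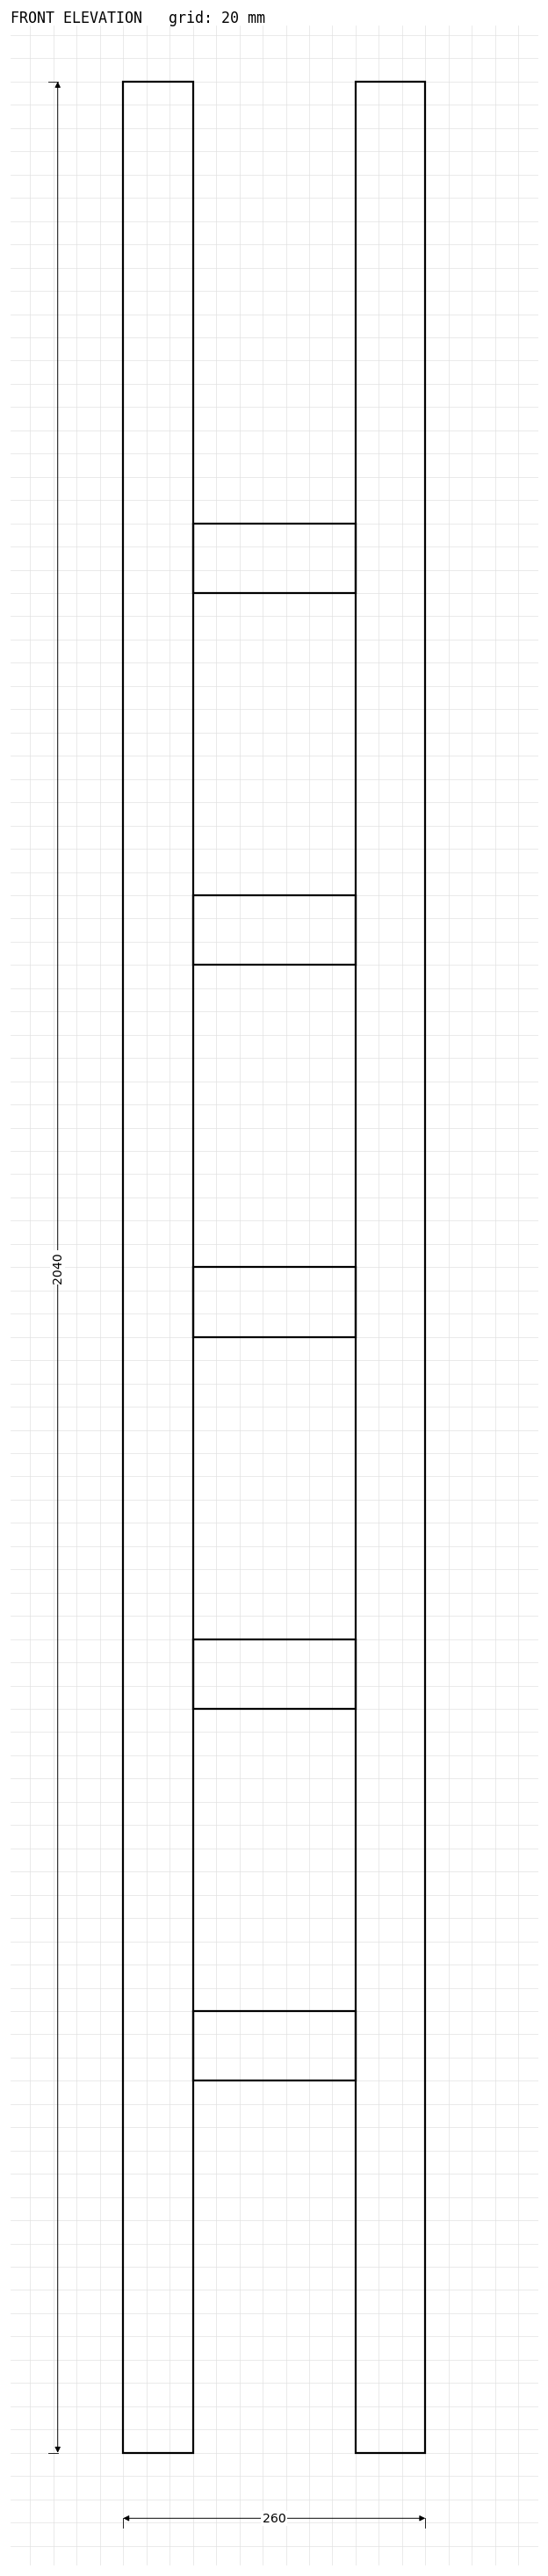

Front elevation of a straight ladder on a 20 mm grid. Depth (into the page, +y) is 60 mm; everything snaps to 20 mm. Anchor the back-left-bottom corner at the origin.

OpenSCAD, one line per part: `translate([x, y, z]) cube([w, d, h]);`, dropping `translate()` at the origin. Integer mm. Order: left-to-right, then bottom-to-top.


cube([60, 60, 2040]);
translate([60, 0, 320]) cube([140, 60, 60]);
translate([60, 0, 640]) cube([140, 60, 60]);
translate([60, 0, 960]) cube([140, 60, 60]);
translate([60, 0, 1280]) cube([140, 60, 60]);
translate([60, 0, 1600]) cube([140, 60, 60]);
translate([200, 0, 0]) cube([60, 60, 2040]);
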